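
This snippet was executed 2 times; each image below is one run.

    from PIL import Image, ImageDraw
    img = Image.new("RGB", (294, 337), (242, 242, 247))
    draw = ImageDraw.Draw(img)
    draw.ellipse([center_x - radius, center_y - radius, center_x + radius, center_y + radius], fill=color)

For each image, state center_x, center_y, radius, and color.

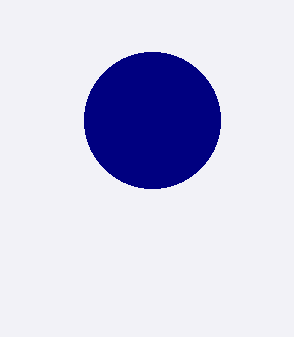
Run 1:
center_x = 152
center_y = 120
radius = 68
color = 'navy'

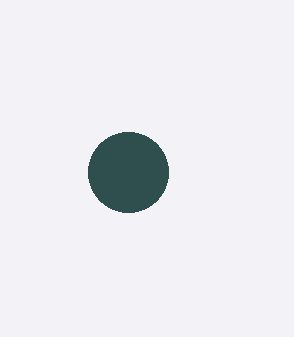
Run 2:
center_x = 128
center_y = 172
radius = 40
color = 'darkslategray'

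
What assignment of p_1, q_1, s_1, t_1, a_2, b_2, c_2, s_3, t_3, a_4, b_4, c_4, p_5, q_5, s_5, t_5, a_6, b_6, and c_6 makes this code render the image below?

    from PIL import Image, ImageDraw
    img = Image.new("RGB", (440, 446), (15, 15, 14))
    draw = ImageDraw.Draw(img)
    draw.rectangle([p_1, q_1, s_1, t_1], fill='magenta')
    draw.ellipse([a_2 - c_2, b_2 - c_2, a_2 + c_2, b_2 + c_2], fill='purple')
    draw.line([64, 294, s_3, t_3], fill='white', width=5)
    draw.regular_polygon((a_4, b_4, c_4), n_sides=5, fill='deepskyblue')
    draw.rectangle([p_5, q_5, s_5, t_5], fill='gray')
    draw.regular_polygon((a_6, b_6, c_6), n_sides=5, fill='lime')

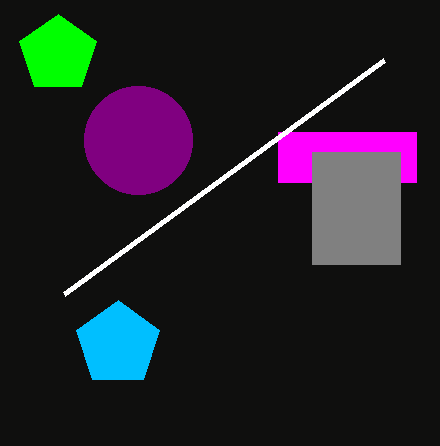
p_1 = 278, q_1 = 132, s_1 = 416, t_1 = 182, a_2 = 138, b_2 = 140, c_2 = 54, s_3 = 384, t_3 = 60, a_4 = 118, b_4 = 344, c_4 = 44, p_5 = 312, q_5 = 152, s_5 = 400, t_5 = 264, a_6 = 58, b_6 = 54, c_6 = 40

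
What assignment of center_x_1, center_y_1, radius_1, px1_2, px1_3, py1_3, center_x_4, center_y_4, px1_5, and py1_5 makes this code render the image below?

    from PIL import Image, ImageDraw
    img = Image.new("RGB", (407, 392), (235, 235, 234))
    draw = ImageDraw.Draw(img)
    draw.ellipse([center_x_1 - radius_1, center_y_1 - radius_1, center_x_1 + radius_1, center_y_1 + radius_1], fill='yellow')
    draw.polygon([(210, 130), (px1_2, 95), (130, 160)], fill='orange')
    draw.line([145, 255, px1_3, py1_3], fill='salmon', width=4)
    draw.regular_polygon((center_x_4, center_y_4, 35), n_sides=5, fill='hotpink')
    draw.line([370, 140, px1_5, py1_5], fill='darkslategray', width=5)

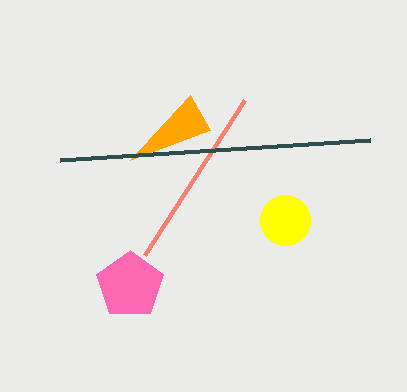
center_x_1 = 285; center_y_1 = 220; radius_1 = 25; px1_2 = 190; px1_3 = 245; py1_3 = 100; center_x_4 = 130; center_y_4 = 285; px1_5 = 60; py1_5 = 160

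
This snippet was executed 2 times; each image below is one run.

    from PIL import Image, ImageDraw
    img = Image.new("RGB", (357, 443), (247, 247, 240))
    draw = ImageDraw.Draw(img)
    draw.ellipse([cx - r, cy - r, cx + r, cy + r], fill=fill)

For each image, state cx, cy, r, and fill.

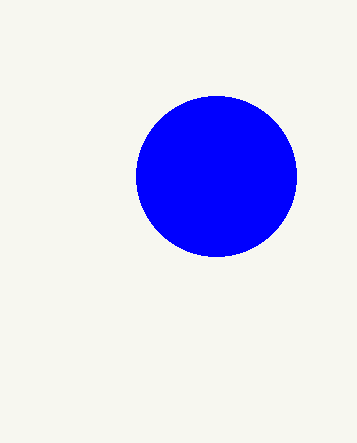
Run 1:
cx = 216
cy = 176
r = 80
fill = 'blue'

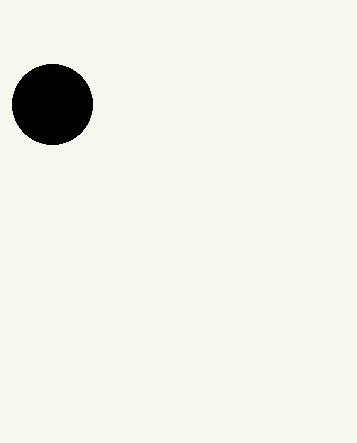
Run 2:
cx = 52
cy = 104
r = 40
fill = 'black'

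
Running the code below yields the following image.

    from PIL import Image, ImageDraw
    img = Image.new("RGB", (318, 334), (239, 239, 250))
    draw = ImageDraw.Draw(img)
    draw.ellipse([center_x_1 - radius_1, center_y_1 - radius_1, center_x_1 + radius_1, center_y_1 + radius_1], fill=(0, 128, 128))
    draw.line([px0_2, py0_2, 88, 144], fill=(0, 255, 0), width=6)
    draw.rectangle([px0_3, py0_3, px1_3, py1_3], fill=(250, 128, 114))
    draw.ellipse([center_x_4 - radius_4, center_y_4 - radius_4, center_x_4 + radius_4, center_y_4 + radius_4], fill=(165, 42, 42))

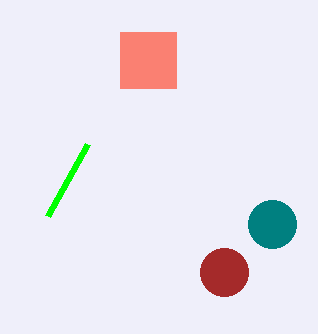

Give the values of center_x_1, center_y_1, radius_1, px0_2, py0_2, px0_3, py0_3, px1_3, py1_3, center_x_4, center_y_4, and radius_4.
center_x_1 = 272, center_y_1 = 224, radius_1 = 24, px0_2 = 48, py0_2 = 216, px0_3 = 120, py0_3 = 32, px1_3 = 176, py1_3 = 88, center_x_4 = 224, center_y_4 = 272, radius_4 = 24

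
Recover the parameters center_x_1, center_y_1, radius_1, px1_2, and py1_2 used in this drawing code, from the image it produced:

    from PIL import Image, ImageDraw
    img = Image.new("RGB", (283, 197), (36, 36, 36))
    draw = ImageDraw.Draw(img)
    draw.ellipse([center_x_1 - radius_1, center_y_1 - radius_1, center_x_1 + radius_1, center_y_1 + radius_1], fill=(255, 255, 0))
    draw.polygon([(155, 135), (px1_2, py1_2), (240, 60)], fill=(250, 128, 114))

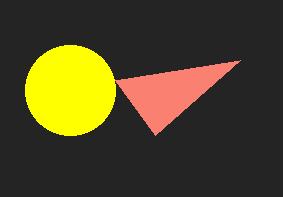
center_x_1 = 70, center_y_1 = 90, radius_1 = 45, px1_2 = 115, py1_2 = 80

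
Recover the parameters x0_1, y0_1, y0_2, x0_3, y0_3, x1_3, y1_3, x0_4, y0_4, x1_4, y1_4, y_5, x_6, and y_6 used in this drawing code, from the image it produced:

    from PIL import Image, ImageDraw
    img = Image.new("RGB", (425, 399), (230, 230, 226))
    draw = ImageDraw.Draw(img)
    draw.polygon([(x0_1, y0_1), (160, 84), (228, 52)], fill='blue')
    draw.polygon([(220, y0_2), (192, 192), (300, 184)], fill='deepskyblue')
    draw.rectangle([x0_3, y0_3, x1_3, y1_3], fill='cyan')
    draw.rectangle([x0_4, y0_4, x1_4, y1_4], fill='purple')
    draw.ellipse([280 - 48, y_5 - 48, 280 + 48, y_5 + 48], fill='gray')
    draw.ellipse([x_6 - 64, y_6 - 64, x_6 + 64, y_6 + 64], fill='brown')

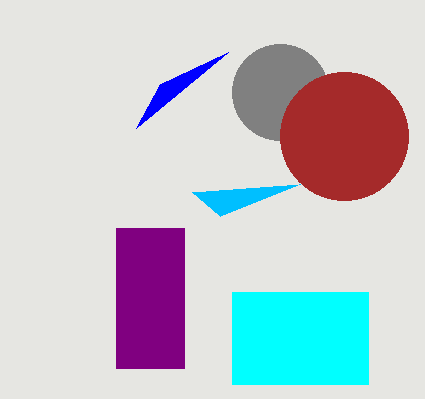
x0_1 = 136
y0_1 = 128
y0_2 = 216
x0_3 = 232
y0_3 = 292
x1_3 = 368
y1_3 = 384
x0_4 = 116
y0_4 = 228
x1_4 = 184
y1_4 = 368
y_5 = 92
x_6 = 344
y_6 = 136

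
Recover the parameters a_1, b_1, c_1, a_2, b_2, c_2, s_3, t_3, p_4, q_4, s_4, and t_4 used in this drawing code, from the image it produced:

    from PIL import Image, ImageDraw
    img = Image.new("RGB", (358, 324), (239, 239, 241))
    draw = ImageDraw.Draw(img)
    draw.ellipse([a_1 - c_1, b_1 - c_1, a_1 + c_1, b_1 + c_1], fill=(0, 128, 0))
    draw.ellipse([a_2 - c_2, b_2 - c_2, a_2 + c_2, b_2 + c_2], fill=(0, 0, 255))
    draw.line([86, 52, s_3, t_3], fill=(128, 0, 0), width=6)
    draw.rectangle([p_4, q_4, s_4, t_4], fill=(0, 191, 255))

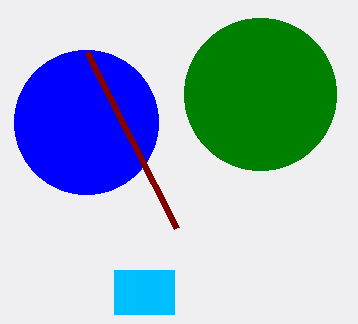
a_1 = 260
b_1 = 94
c_1 = 76
a_2 = 86
b_2 = 122
c_2 = 72
s_3 = 176
t_3 = 228
p_4 = 114
q_4 = 270
s_4 = 174
t_4 = 314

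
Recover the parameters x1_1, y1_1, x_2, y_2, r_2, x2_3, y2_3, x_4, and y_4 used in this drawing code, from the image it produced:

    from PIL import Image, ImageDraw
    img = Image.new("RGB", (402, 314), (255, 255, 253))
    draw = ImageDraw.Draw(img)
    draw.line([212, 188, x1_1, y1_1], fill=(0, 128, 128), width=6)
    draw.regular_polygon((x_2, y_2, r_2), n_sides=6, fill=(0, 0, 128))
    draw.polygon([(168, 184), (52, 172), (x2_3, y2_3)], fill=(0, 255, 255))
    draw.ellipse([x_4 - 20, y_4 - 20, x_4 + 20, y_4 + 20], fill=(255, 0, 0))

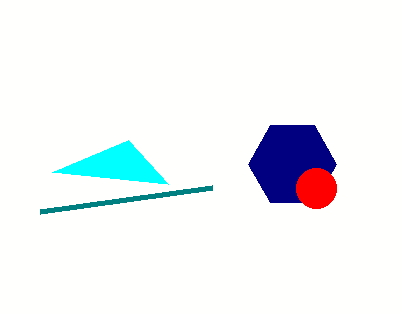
x1_1 = 40
y1_1 = 212
x_2 = 292
y_2 = 164
r_2 = 44
x2_3 = 128
y2_3 = 140
x_4 = 316
y_4 = 188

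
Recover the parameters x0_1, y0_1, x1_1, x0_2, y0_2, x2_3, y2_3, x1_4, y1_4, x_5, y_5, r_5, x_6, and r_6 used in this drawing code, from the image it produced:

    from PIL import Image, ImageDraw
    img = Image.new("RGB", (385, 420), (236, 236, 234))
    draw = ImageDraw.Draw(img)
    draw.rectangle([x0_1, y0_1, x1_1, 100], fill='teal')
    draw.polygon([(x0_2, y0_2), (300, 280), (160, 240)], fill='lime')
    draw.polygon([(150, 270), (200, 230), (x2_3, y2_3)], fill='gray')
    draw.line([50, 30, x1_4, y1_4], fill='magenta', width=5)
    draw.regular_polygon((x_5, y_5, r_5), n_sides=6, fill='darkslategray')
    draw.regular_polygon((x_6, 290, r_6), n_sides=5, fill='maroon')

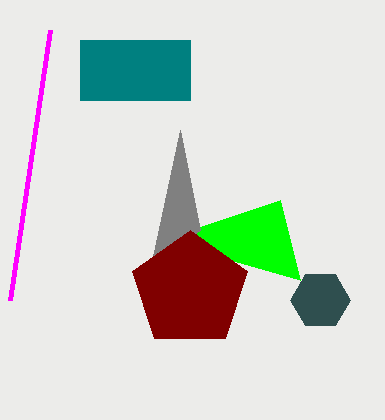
x0_1 = 80
y0_1 = 40
x1_1 = 190
x0_2 = 280
y0_2 = 200
x2_3 = 180
y2_3 = 130
x1_4 = 10
y1_4 = 300
x_5 = 320
y_5 = 300
r_5 = 30
x_6 = 190
r_6 = 60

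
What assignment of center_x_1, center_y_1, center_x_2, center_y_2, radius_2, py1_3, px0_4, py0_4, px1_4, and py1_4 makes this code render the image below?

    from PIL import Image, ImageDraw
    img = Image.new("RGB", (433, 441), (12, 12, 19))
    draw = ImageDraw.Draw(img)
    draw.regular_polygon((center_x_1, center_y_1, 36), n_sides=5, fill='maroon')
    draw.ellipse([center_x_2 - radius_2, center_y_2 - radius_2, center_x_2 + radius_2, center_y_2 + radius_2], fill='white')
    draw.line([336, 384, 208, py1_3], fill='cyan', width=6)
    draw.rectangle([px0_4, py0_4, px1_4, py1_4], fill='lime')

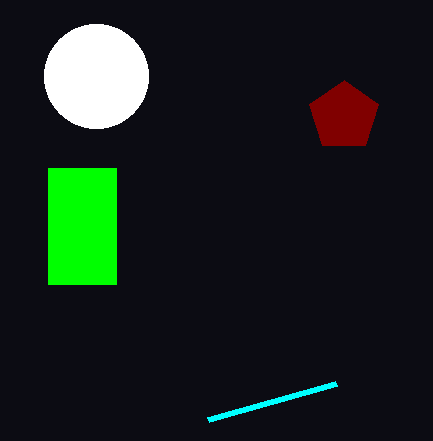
center_x_1 = 344; center_y_1 = 116; center_x_2 = 96; center_y_2 = 76; radius_2 = 52; py1_3 = 420; px0_4 = 48; py0_4 = 168; px1_4 = 116; py1_4 = 284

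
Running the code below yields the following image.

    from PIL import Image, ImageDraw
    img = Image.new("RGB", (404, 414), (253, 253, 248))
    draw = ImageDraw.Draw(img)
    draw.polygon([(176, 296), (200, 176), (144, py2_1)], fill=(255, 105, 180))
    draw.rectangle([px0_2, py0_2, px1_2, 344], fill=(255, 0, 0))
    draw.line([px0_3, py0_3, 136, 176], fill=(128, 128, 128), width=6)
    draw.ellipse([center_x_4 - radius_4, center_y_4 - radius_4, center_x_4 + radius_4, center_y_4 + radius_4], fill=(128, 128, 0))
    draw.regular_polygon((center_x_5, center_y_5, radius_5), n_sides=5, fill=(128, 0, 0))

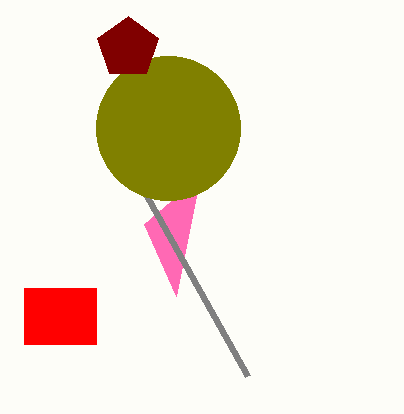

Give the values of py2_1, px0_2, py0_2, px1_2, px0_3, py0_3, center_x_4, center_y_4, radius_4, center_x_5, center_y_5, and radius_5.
py2_1 = 224
px0_2 = 24
py0_2 = 288
px1_2 = 96
px0_3 = 248
py0_3 = 376
center_x_4 = 168
center_y_4 = 128
radius_4 = 72
center_x_5 = 128
center_y_5 = 48
radius_5 = 32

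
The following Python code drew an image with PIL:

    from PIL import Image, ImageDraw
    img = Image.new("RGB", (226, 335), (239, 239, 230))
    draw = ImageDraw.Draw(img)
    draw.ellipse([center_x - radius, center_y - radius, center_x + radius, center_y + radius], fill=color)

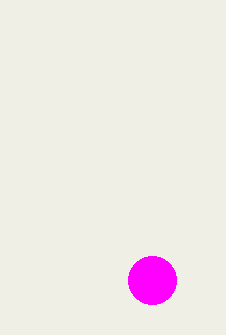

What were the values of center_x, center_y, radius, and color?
center_x = 152, center_y = 280, radius = 24, color = 'magenta'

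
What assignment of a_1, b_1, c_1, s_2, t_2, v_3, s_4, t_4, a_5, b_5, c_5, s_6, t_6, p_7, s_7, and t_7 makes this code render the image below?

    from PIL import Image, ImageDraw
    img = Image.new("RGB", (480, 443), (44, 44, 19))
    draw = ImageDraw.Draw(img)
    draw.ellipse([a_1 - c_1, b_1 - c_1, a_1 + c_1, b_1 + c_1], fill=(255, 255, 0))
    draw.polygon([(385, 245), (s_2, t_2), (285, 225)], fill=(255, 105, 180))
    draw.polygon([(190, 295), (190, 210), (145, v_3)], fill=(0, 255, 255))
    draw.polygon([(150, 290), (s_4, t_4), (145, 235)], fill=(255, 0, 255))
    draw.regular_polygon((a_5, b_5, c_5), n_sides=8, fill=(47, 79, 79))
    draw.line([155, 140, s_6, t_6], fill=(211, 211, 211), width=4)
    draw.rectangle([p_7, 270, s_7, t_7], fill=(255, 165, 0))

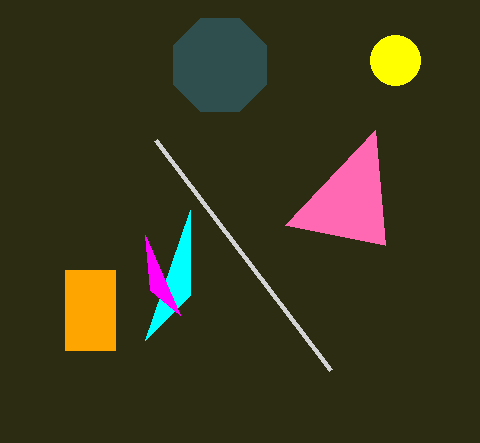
a_1 = 395, b_1 = 60, c_1 = 25, s_2 = 375, t_2 = 130, v_3 = 340, s_4 = 180, t_4 = 315, a_5 = 220, b_5 = 65, c_5 = 50, s_6 = 330, t_6 = 370, p_7 = 65, s_7 = 115, t_7 = 350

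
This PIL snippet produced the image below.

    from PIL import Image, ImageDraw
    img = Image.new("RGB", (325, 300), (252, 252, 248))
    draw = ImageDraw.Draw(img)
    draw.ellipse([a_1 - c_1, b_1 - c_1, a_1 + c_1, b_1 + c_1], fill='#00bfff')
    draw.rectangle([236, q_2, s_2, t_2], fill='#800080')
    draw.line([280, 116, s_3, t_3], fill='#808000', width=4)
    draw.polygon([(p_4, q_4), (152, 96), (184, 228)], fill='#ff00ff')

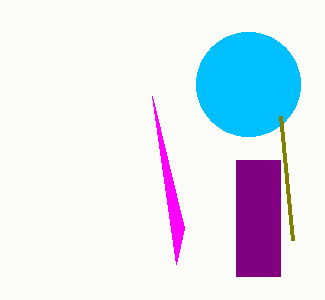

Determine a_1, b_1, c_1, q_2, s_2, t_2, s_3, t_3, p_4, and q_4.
a_1 = 248; b_1 = 84; c_1 = 52; q_2 = 160; s_2 = 280; t_2 = 276; s_3 = 292; t_3 = 240; p_4 = 176; q_4 = 264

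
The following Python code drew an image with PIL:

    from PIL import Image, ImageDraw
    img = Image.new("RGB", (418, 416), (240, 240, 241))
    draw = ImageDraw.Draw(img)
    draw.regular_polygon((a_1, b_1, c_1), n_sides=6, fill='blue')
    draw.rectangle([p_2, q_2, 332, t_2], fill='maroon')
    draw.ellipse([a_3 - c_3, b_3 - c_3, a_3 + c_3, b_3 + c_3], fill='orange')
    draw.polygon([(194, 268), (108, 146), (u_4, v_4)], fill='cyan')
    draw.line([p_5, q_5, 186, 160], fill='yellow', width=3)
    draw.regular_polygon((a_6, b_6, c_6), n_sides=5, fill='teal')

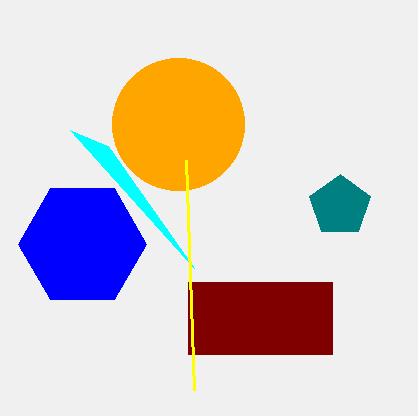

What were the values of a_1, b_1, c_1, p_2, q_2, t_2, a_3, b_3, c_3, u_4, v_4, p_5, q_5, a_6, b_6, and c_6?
a_1 = 82; b_1 = 244; c_1 = 64; p_2 = 188; q_2 = 282; t_2 = 354; a_3 = 178; b_3 = 124; c_3 = 66; u_4 = 70; v_4 = 130; p_5 = 194; q_5 = 390; a_6 = 340; b_6 = 206; c_6 = 32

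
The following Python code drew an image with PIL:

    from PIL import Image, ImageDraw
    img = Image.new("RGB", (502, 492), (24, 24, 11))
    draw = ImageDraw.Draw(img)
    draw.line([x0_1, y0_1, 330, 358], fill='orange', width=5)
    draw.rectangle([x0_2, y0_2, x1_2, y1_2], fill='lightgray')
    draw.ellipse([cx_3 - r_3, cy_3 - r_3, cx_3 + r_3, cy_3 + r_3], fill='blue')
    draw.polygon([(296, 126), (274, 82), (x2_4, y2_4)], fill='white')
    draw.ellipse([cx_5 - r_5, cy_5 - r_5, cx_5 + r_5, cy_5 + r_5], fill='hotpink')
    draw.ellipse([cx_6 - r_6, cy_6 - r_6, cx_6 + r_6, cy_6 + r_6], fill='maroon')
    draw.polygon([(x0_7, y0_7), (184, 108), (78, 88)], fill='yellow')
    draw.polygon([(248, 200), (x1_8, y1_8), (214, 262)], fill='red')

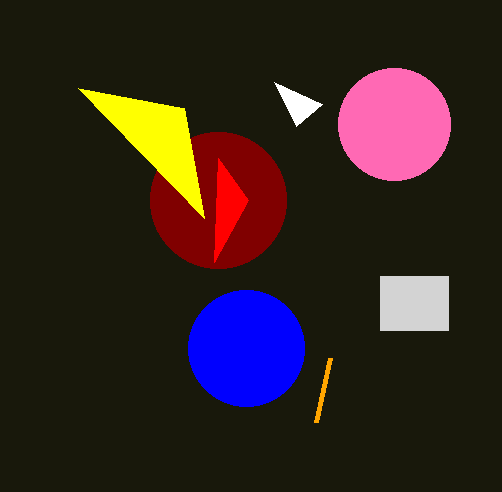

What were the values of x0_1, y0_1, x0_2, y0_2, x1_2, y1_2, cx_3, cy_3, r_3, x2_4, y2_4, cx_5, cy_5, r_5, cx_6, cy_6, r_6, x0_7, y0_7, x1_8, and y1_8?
x0_1 = 316, y0_1 = 422, x0_2 = 380, y0_2 = 276, x1_2 = 448, y1_2 = 330, cx_3 = 246, cy_3 = 348, r_3 = 58, x2_4 = 322, y2_4 = 104, cx_5 = 394, cy_5 = 124, r_5 = 56, cx_6 = 218, cy_6 = 200, r_6 = 68, x0_7 = 204, y0_7 = 218, x1_8 = 218, y1_8 = 158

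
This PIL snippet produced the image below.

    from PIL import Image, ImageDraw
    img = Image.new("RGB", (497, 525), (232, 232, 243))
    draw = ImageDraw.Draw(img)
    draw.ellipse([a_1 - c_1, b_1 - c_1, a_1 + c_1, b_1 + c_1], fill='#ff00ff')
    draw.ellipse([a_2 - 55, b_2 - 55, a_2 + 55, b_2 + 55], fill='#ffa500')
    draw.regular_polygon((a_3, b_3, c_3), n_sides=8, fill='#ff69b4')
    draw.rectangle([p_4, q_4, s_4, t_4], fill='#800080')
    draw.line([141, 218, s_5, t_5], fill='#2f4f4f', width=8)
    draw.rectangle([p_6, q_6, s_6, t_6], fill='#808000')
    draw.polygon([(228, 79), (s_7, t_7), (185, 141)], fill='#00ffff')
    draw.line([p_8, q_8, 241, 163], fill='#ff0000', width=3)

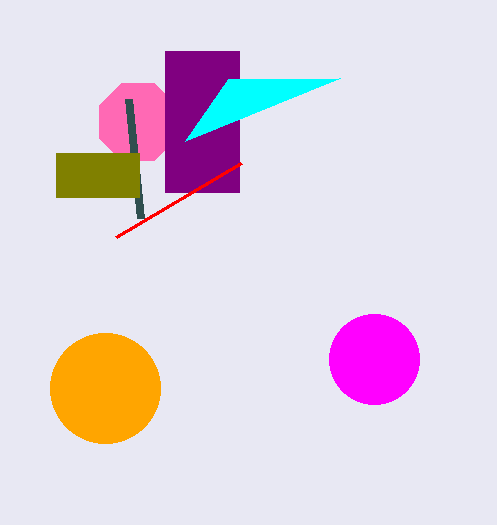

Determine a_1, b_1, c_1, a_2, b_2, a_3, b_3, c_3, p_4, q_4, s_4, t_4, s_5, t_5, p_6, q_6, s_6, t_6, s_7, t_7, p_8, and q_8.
a_1 = 374; b_1 = 359; c_1 = 45; a_2 = 105; b_2 = 388; a_3 = 138; b_3 = 122; c_3 = 42; p_4 = 165; q_4 = 51; s_4 = 239; t_4 = 192; s_5 = 129; t_5 = 99; p_6 = 56; q_6 = 153; s_6 = 139; t_6 = 197; s_7 = 340; t_7 = 78; p_8 = 116; q_8 = 237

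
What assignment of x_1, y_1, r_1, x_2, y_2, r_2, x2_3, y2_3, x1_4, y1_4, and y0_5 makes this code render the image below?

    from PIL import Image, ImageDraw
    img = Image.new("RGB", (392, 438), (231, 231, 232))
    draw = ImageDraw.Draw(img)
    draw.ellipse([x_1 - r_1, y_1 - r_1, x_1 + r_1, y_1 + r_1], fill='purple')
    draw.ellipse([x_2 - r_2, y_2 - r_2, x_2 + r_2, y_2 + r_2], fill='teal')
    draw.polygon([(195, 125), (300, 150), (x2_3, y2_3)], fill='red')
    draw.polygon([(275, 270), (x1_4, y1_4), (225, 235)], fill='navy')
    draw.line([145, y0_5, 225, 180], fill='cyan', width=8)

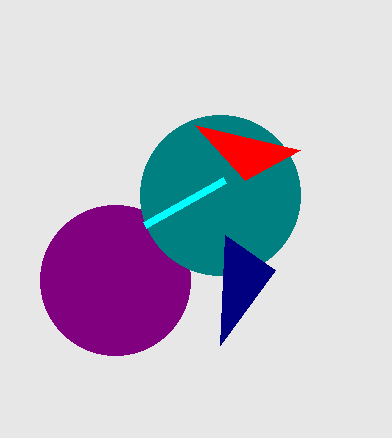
x_1 = 115
y_1 = 280
r_1 = 75
x_2 = 220
y_2 = 195
r_2 = 80
x2_3 = 245
y2_3 = 180
x1_4 = 220
y1_4 = 345
y0_5 = 225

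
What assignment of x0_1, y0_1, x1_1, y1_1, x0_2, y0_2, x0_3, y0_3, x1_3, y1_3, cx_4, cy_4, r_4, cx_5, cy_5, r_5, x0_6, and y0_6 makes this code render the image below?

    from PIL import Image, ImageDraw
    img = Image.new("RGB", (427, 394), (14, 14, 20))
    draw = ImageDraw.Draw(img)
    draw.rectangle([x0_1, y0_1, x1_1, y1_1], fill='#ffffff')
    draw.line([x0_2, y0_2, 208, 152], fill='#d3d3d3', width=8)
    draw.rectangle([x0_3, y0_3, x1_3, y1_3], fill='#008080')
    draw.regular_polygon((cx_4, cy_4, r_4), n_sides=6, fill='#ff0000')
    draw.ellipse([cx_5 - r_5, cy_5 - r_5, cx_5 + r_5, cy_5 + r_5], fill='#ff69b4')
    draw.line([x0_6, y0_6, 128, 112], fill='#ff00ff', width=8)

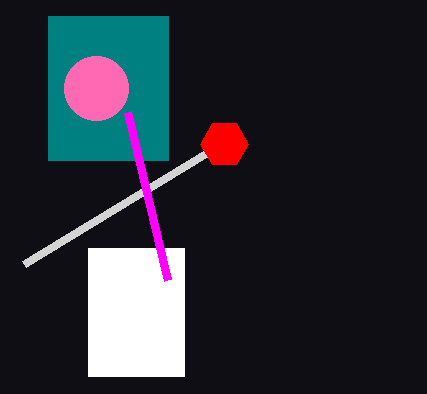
x0_1 = 88; y0_1 = 248; x1_1 = 184; y1_1 = 376; x0_2 = 24; y0_2 = 264; x0_3 = 48; y0_3 = 16; x1_3 = 168; y1_3 = 160; cx_4 = 224; cy_4 = 144; r_4 = 24; cx_5 = 96; cy_5 = 88; r_5 = 32; x0_6 = 168; y0_6 = 280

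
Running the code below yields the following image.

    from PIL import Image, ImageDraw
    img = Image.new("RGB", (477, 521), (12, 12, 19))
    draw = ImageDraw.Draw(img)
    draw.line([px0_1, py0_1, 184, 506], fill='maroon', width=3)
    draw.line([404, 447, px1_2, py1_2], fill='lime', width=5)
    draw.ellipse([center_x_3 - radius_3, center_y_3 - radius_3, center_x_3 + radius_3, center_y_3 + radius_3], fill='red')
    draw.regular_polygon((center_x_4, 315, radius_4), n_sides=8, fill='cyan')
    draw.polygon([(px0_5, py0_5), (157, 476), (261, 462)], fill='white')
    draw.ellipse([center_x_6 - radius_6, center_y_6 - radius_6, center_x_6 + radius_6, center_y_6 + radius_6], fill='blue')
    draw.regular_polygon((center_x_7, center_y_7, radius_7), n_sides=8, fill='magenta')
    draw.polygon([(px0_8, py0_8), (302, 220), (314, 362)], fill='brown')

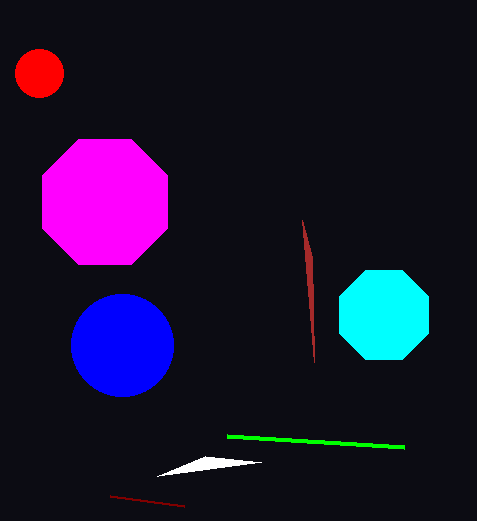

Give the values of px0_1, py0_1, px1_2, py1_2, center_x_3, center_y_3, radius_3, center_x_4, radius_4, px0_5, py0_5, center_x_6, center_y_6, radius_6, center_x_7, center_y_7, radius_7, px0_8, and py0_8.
px0_1 = 110, py0_1 = 496, px1_2 = 227, py1_2 = 436, center_x_3 = 39, center_y_3 = 73, radius_3 = 24, center_x_4 = 384, radius_4 = 48, px0_5 = 205, py0_5 = 456, center_x_6 = 122, center_y_6 = 345, radius_6 = 51, center_x_7 = 105, center_y_7 = 202, radius_7 = 68, px0_8 = 312, py0_8 = 257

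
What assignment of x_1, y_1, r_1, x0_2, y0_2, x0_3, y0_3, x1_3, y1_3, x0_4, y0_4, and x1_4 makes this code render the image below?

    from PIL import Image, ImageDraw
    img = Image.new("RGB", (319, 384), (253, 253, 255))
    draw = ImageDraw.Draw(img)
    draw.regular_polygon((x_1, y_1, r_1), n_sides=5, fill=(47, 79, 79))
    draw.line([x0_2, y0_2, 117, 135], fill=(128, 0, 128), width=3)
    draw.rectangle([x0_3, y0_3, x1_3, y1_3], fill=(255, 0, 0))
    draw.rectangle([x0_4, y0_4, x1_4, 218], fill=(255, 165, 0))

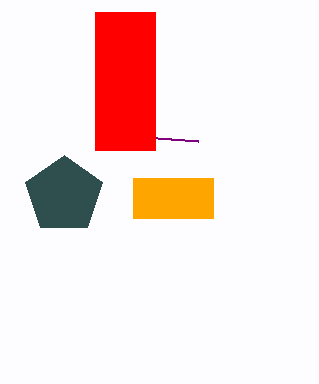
x_1 = 64; y_1 = 195; r_1 = 40; x0_2 = 198; y0_2 = 141; x0_3 = 95; y0_3 = 12; x1_3 = 155; y1_3 = 150; x0_4 = 133; y0_4 = 178; x1_4 = 213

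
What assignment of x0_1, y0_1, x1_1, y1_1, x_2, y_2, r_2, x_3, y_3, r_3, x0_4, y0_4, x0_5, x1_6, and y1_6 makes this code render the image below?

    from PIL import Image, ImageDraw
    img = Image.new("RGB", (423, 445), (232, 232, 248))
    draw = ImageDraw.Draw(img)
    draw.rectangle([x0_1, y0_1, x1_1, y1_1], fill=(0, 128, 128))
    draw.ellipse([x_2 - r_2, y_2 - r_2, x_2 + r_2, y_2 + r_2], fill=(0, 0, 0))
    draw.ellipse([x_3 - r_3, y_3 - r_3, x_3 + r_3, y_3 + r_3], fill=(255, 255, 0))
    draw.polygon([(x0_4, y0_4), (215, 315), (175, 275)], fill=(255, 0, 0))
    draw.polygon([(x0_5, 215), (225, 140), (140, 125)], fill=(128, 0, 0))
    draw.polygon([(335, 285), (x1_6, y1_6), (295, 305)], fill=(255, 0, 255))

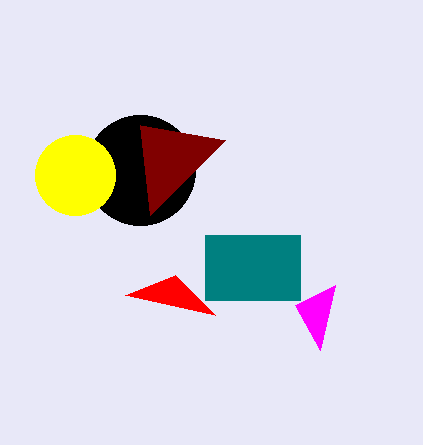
x0_1 = 205, y0_1 = 235, x1_1 = 300, y1_1 = 300, x_2 = 140, y_2 = 170, r_2 = 55, x_3 = 75, y_3 = 175, r_3 = 40, x0_4 = 125, y0_4 = 295, x0_5 = 150, x1_6 = 320, y1_6 = 350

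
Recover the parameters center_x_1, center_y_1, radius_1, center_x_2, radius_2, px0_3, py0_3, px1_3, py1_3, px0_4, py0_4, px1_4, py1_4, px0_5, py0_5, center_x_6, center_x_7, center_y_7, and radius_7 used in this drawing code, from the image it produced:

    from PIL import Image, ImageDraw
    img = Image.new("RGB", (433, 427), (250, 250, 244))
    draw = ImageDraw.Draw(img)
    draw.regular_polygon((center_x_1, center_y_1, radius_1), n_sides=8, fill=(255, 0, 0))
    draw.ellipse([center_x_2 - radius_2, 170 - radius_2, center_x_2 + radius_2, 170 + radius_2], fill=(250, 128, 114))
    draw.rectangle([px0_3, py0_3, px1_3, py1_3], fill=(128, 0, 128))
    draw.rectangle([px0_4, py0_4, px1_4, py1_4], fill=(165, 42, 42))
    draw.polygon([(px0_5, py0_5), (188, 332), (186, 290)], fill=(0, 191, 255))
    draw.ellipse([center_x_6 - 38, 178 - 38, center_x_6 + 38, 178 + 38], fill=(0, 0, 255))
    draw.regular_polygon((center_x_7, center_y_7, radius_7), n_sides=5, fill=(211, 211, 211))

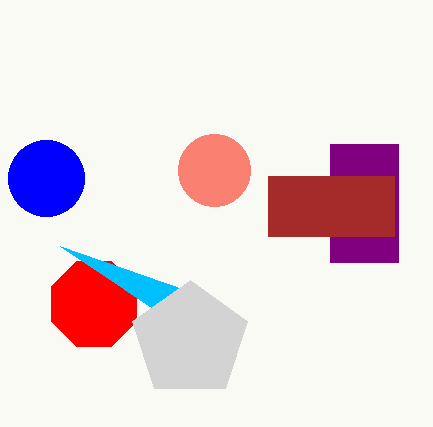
center_x_1 = 94, center_y_1 = 304, radius_1 = 46, center_x_2 = 214, radius_2 = 36, px0_3 = 330, py0_3 = 144, px1_3 = 398, py1_3 = 262, px0_4 = 268, py0_4 = 176, px1_4 = 394, py1_4 = 236, px0_5 = 60, py0_5 = 246, center_x_6 = 46, center_x_7 = 190, center_y_7 = 340, radius_7 = 60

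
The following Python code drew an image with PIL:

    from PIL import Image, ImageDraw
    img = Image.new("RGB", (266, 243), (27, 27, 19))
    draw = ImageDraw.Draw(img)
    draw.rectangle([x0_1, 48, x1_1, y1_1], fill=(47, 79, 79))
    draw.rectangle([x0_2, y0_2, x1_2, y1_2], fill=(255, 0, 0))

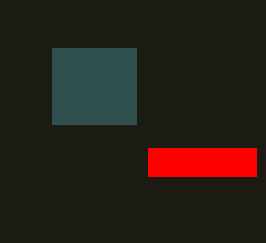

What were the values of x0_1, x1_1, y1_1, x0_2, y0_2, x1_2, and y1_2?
x0_1 = 52, x1_1 = 136, y1_1 = 124, x0_2 = 148, y0_2 = 148, x1_2 = 256, y1_2 = 176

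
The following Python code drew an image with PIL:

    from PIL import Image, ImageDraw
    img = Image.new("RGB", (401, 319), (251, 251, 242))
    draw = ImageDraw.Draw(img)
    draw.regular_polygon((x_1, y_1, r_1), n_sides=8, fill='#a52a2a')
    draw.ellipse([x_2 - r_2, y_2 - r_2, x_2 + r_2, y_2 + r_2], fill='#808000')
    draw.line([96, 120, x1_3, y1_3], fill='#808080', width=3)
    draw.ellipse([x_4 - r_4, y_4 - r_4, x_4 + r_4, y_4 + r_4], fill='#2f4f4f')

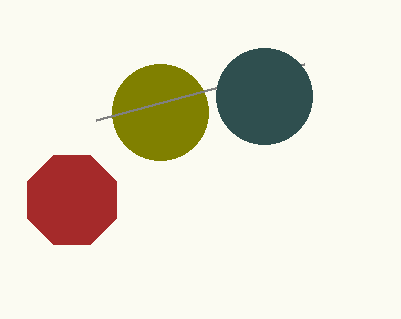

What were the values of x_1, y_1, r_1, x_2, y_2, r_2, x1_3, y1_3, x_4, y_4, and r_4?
x_1 = 72
y_1 = 200
r_1 = 48
x_2 = 160
y_2 = 112
r_2 = 48
x1_3 = 304
y1_3 = 64
x_4 = 264
y_4 = 96
r_4 = 48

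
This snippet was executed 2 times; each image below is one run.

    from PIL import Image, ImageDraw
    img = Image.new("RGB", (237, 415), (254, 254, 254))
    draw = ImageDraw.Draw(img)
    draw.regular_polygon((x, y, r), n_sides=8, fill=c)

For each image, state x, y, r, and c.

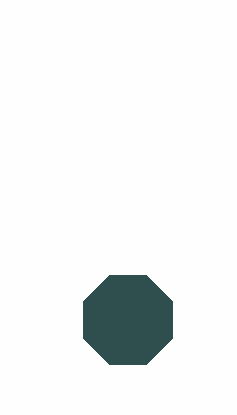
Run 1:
x = 128, y = 320, r = 48, c = 'darkslategray'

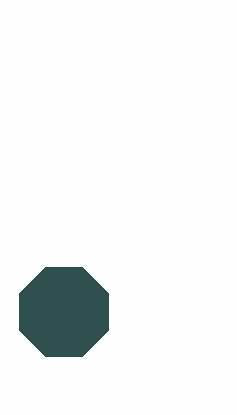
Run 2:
x = 64, y = 312, r = 48, c = 'darkslategray'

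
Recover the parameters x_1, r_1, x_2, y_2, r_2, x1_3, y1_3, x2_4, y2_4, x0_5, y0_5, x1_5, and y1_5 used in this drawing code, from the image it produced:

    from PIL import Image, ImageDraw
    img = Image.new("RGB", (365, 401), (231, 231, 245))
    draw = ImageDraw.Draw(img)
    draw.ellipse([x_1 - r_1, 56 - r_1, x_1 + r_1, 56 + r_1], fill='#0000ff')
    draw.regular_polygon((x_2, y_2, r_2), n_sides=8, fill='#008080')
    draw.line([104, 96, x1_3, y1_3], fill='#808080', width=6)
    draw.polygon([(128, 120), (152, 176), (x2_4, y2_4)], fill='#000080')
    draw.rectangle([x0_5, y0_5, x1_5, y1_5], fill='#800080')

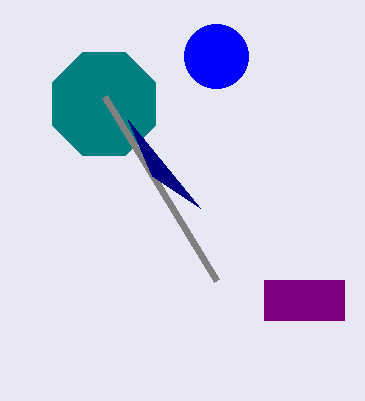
x_1 = 216
r_1 = 32
x_2 = 104
y_2 = 104
r_2 = 56
x1_3 = 216
y1_3 = 280
x2_4 = 200
y2_4 = 208
x0_5 = 264
y0_5 = 280
x1_5 = 344
y1_5 = 320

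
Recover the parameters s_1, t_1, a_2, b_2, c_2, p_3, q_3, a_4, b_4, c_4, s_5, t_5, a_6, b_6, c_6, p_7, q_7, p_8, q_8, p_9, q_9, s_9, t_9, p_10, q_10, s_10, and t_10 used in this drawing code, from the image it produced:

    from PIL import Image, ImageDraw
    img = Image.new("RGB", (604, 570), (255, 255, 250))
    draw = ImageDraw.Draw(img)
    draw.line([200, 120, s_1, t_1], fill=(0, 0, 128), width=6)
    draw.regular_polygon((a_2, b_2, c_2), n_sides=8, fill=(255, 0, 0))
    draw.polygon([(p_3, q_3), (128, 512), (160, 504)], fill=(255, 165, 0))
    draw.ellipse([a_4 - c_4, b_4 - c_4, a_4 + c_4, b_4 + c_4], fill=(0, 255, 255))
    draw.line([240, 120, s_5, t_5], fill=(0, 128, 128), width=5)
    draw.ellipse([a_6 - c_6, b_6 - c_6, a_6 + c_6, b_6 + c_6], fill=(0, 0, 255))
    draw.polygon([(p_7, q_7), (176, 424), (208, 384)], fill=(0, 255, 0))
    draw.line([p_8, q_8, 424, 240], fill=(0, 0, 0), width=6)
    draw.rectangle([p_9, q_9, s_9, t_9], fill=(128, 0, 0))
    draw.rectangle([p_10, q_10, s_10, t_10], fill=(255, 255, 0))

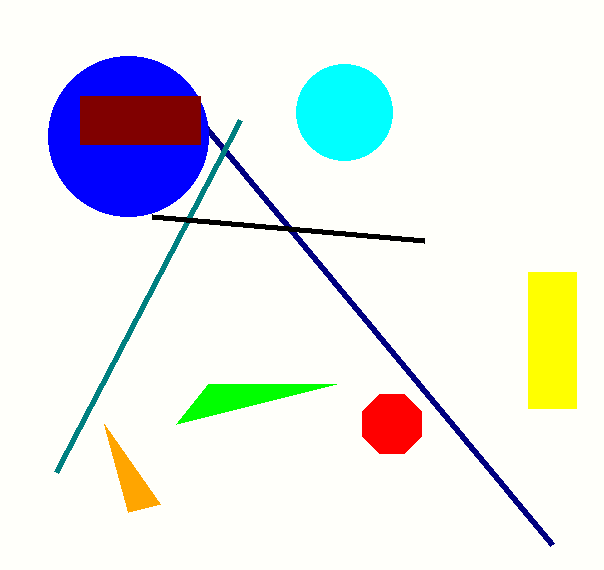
s_1 = 552
t_1 = 544
a_2 = 392
b_2 = 424
c_2 = 32
p_3 = 104
q_3 = 424
a_4 = 344
b_4 = 112
c_4 = 48
s_5 = 56
t_5 = 472
a_6 = 128
b_6 = 136
c_6 = 80
p_7 = 336
q_7 = 384
p_8 = 152
q_8 = 216
p_9 = 80
q_9 = 96
s_9 = 200
t_9 = 144
p_10 = 528
q_10 = 272
s_10 = 576
t_10 = 408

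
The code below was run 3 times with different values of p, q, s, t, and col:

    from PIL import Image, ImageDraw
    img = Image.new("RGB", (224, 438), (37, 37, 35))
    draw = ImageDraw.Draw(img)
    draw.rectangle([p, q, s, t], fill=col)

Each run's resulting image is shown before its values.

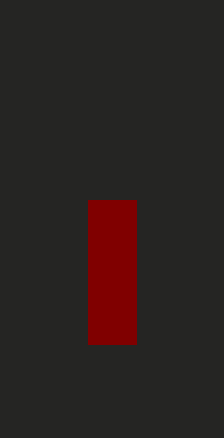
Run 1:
p = 88; q = 200; s = 136; t = 344; col = 'maroon'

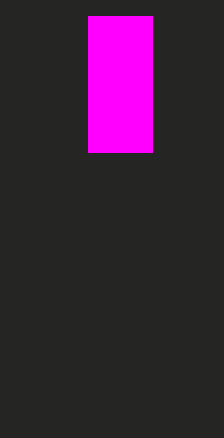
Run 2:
p = 88; q = 16; s = 152; t = 152; col = 'magenta'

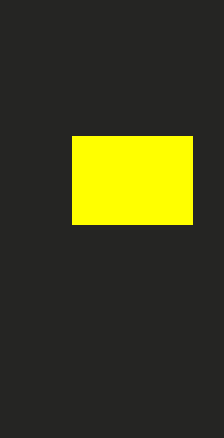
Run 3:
p = 72, q = 136, s = 192, t = 224, col = 'yellow'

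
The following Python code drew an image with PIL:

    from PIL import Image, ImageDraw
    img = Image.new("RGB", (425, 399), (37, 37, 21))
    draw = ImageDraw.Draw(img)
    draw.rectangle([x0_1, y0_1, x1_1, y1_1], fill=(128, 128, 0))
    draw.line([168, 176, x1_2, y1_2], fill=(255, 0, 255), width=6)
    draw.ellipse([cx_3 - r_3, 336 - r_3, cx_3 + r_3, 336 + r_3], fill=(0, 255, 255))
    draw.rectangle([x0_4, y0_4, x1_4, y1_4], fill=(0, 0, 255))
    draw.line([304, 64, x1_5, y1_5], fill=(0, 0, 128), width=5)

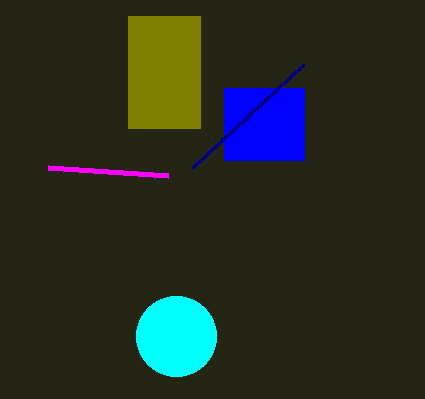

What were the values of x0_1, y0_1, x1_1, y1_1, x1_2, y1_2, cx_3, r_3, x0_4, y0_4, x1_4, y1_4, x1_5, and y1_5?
x0_1 = 128; y0_1 = 16; x1_1 = 200; y1_1 = 128; x1_2 = 48; y1_2 = 168; cx_3 = 176; r_3 = 40; x0_4 = 224; y0_4 = 88; x1_4 = 304; y1_4 = 160; x1_5 = 192; y1_5 = 168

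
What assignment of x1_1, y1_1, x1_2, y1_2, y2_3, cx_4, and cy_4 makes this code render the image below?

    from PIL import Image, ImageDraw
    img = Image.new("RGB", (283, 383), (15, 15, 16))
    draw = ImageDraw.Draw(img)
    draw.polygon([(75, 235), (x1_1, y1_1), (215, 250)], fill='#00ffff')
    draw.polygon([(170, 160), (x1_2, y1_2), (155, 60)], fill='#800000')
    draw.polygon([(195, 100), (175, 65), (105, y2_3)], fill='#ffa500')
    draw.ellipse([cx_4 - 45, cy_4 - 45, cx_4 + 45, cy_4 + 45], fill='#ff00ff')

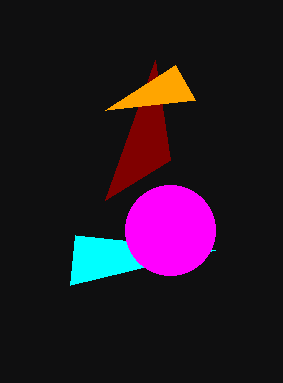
x1_1 = 70
y1_1 = 285
x1_2 = 105
y1_2 = 200
y2_3 = 110
cx_4 = 170
cy_4 = 230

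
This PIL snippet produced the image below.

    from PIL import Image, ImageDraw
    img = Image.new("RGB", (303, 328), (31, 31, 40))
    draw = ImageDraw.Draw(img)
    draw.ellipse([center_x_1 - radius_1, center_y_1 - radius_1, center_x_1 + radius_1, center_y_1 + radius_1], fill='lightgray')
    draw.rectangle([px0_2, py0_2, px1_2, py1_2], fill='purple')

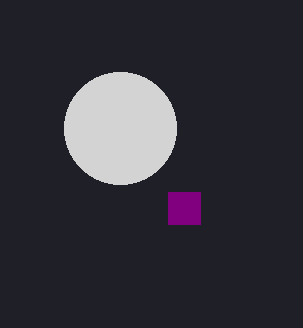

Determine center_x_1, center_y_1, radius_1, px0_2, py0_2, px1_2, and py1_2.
center_x_1 = 120, center_y_1 = 128, radius_1 = 56, px0_2 = 168, py0_2 = 192, px1_2 = 200, py1_2 = 224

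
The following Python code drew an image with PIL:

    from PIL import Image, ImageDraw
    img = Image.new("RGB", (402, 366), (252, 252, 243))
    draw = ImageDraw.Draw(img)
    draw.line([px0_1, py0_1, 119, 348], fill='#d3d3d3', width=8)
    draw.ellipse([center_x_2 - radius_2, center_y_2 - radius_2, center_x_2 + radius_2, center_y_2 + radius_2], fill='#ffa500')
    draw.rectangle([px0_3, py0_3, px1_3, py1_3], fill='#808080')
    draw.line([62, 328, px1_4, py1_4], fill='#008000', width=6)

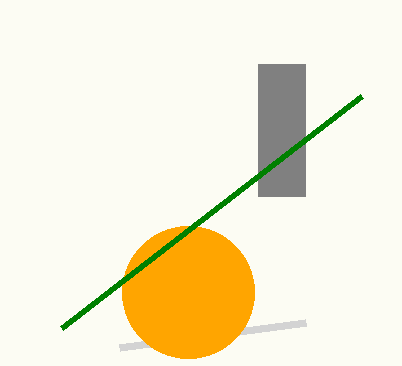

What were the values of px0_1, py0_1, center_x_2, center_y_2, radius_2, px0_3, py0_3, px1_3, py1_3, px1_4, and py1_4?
px0_1 = 305, py0_1 = 323, center_x_2 = 188, center_y_2 = 292, radius_2 = 66, px0_3 = 258, py0_3 = 64, px1_3 = 305, py1_3 = 196, px1_4 = 362, py1_4 = 96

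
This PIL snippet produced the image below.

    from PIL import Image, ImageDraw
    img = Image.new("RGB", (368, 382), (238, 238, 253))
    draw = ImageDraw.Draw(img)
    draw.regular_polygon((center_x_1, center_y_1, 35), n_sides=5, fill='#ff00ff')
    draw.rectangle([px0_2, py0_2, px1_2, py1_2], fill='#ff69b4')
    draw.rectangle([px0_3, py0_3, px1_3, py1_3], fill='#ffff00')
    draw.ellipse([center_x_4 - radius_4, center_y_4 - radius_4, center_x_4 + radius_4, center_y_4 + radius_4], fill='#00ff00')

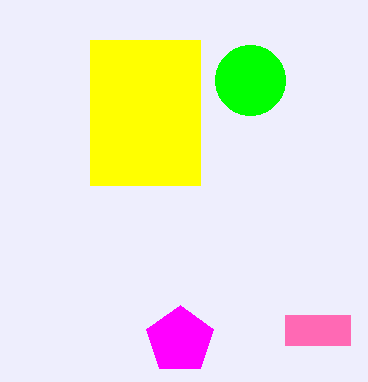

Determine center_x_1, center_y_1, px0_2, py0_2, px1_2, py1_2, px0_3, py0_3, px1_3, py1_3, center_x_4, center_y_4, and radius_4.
center_x_1 = 180, center_y_1 = 340, px0_2 = 285, py0_2 = 315, px1_2 = 350, py1_2 = 345, px0_3 = 90, py0_3 = 40, px1_3 = 200, py1_3 = 185, center_x_4 = 250, center_y_4 = 80, radius_4 = 35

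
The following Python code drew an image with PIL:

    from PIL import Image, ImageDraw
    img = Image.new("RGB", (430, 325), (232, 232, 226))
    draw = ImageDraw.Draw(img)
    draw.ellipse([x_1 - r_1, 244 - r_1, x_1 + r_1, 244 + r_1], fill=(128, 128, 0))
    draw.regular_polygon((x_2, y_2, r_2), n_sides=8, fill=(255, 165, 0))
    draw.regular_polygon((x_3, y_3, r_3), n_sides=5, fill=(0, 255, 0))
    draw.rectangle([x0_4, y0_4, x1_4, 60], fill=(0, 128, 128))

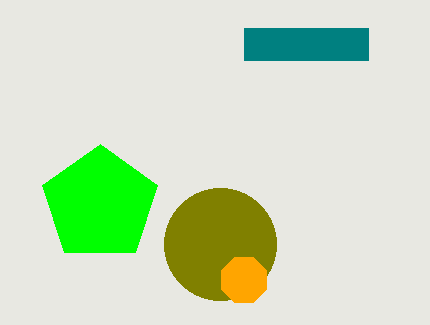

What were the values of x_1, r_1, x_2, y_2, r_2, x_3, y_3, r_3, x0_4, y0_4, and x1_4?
x_1 = 220; r_1 = 56; x_2 = 244; y_2 = 280; r_2 = 24; x_3 = 100; y_3 = 204; r_3 = 60; x0_4 = 244; y0_4 = 28; x1_4 = 368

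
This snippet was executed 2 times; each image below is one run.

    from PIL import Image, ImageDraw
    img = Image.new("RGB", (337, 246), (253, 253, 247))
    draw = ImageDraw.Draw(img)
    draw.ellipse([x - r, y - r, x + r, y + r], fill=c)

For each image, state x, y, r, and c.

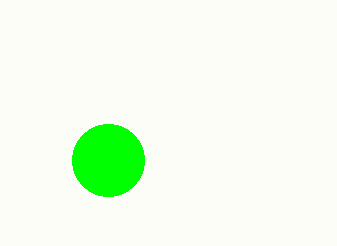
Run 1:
x = 108, y = 160, r = 36, c = 'lime'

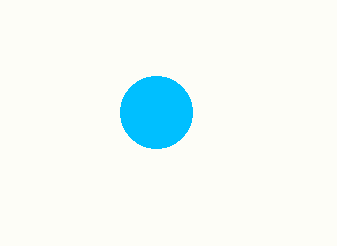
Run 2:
x = 156
y = 112
r = 36
c = 'deepskyblue'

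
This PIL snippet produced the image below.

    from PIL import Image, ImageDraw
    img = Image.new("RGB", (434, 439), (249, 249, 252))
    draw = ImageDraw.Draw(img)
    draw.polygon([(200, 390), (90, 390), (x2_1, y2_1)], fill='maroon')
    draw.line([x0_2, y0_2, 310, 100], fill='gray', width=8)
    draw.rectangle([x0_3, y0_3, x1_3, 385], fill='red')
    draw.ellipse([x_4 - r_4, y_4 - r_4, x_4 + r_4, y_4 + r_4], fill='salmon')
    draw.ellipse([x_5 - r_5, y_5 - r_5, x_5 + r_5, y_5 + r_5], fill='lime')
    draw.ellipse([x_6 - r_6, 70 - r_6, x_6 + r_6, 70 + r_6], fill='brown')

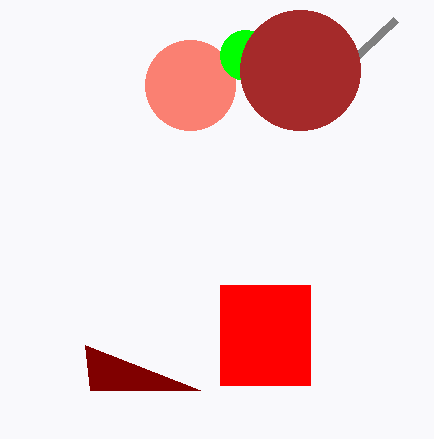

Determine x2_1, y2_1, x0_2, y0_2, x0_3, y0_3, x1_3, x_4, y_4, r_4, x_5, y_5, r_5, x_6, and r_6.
x2_1 = 85
y2_1 = 345
x0_2 = 395
y0_2 = 20
x0_3 = 220
y0_3 = 285
x1_3 = 310
x_4 = 190
y_4 = 85
r_4 = 45
x_5 = 245
y_5 = 55
r_5 = 25
x_6 = 300
r_6 = 60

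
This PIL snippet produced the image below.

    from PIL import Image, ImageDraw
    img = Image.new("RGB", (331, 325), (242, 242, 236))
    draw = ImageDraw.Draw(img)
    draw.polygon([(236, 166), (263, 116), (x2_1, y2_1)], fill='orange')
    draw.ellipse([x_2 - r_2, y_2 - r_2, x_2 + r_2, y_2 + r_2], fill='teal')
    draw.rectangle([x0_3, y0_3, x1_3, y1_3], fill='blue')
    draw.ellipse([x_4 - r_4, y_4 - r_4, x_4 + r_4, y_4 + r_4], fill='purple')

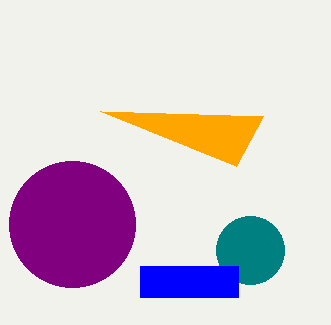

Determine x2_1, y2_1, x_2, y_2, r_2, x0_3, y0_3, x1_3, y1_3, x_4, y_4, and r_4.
x2_1 = 100
y2_1 = 111
x_2 = 250
y_2 = 250
r_2 = 34
x0_3 = 140
y0_3 = 266
x1_3 = 238
y1_3 = 297
x_4 = 72
y_4 = 224
r_4 = 63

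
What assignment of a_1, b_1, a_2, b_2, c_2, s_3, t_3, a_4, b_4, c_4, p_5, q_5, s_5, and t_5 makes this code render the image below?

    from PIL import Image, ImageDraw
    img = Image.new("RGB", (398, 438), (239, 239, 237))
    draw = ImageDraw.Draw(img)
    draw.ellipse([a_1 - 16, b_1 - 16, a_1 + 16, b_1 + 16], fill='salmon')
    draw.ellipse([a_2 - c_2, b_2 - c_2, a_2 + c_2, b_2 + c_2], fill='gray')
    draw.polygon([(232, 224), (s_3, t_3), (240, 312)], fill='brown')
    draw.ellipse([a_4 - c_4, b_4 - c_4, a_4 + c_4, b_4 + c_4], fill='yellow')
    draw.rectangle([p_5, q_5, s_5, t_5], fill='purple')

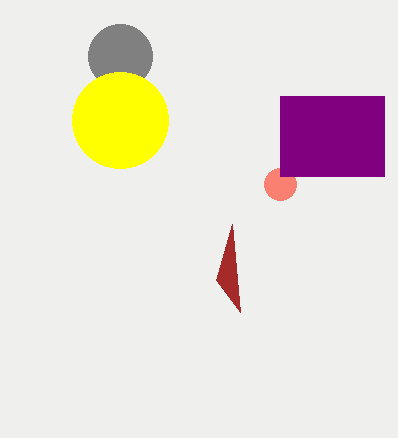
a_1 = 280; b_1 = 184; a_2 = 120; b_2 = 56; c_2 = 32; s_3 = 216; t_3 = 280; a_4 = 120; b_4 = 120; c_4 = 48; p_5 = 280; q_5 = 96; s_5 = 384; t_5 = 176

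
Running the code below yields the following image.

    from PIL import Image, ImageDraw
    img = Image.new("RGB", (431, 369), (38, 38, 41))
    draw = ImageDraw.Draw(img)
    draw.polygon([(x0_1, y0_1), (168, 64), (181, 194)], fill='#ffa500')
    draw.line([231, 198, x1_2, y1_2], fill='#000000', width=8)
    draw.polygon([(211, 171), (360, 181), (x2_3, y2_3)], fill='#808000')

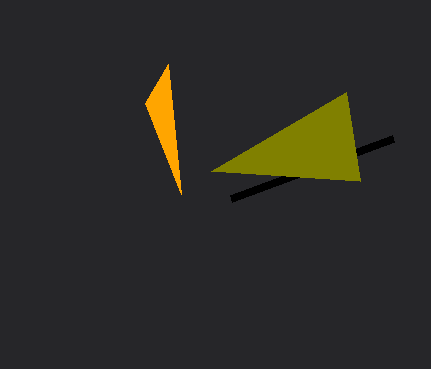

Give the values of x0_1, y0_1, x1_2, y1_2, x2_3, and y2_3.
x0_1 = 145
y0_1 = 103
x1_2 = 393
y1_2 = 138
x2_3 = 346
y2_3 = 92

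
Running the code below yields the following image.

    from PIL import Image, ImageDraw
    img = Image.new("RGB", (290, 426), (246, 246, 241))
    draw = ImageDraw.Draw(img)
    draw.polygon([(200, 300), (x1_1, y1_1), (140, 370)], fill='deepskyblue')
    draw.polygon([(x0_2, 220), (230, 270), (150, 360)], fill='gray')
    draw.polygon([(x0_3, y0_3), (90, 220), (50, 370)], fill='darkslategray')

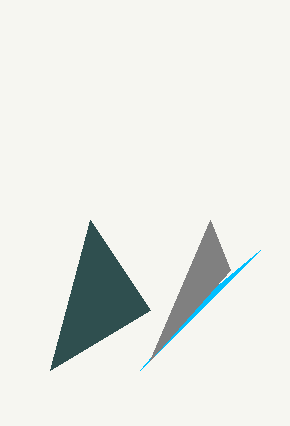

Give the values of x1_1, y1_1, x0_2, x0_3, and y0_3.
x1_1 = 260; y1_1 = 250; x0_2 = 210; x0_3 = 150; y0_3 = 310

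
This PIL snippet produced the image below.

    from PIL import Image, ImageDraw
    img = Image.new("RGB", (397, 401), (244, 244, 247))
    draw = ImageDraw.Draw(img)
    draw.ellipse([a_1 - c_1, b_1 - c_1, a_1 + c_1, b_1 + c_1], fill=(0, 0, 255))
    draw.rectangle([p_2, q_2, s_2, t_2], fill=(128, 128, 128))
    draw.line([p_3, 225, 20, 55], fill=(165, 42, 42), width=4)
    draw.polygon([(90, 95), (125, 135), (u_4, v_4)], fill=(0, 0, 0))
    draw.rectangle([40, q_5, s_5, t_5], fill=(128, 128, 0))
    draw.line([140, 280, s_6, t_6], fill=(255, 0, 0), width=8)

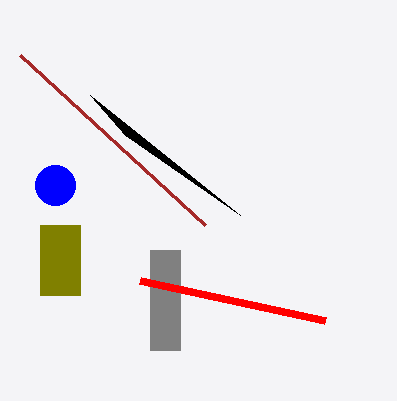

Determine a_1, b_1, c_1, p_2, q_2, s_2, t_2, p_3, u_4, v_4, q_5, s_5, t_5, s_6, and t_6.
a_1 = 55, b_1 = 185, c_1 = 20, p_2 = 150, q_2 = 250, s_2 = 180, t_2 = 350, p_3 = 205, u_4 = 240, v_4 = 215, q_5 = 225, s_5 = 80, t_5 = 295, s_6 = 325, t_6 = 320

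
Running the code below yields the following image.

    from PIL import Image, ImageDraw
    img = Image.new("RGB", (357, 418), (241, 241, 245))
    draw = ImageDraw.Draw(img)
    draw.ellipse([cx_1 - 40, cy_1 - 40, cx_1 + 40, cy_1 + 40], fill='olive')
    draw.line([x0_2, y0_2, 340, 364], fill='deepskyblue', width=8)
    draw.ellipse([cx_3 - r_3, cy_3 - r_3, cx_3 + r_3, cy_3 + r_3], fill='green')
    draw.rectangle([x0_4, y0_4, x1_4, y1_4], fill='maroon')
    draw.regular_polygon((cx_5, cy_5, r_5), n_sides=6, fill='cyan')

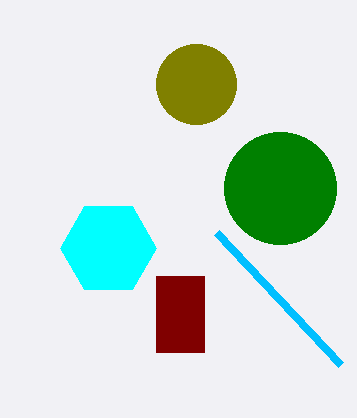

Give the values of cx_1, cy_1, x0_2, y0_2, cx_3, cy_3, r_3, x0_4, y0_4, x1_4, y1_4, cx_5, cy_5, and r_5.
cx_1 = 196; cy_1 = 84; x0_2 = 216; y0_2 = 232; cx_3 = 280; cy_3 = 188; r_3 = 56; x0_4 = 156; y0_4 = 276; x1_4 = 204; y1_4 = 352; cx_5 = 108; cy_5 = 248; r_5 = 48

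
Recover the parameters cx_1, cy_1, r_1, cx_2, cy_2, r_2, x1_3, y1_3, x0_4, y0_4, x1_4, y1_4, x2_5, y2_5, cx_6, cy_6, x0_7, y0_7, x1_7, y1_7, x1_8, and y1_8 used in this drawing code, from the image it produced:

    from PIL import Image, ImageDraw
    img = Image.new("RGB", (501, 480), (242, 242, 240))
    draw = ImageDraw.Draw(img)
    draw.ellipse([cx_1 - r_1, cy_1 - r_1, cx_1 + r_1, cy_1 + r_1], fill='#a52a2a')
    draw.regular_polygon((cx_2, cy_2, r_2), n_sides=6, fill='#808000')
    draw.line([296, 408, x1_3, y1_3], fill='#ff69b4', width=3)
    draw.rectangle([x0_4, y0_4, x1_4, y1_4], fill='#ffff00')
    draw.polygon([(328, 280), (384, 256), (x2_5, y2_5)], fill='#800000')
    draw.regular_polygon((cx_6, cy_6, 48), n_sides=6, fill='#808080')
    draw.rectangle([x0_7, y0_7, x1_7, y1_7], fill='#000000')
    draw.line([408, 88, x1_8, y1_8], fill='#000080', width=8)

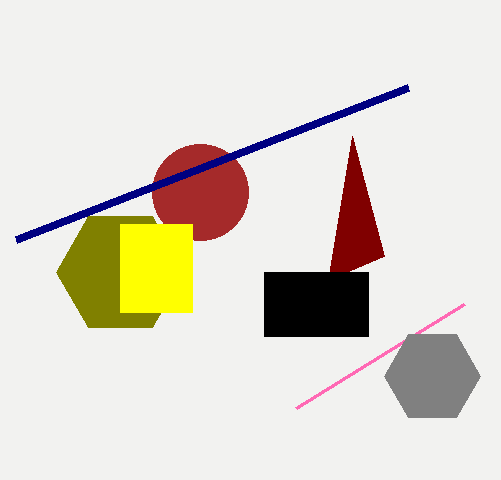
cx_1 = 200
cy_1 = 192
r_1 = 48
cx_2 = 120
cy_2 = 272
r_2 = 64
x1_3 = 464
y1_3 = 304
x0_4 = 120
y0_4 = 224
x1_4 = 192
y1_4 = 312
x2_5 = 352
y2_5 = 136
cx_6 = 432
cy_6 = 376
x0_7 = 264
y0_7 = 272
x1_7 = 368
y1_7 = 336
x1_8 = 16
y1_8 = 240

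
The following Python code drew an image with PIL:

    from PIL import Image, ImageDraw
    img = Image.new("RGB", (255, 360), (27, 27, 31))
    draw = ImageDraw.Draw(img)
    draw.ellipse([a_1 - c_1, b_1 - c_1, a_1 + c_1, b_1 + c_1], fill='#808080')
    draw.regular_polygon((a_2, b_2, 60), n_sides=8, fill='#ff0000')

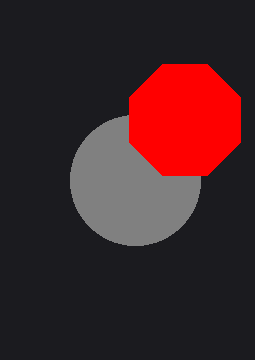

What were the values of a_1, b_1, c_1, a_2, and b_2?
a_1 = 135; b_1 = 180; c_1 = 65; a_2 = 185; b_2 = 120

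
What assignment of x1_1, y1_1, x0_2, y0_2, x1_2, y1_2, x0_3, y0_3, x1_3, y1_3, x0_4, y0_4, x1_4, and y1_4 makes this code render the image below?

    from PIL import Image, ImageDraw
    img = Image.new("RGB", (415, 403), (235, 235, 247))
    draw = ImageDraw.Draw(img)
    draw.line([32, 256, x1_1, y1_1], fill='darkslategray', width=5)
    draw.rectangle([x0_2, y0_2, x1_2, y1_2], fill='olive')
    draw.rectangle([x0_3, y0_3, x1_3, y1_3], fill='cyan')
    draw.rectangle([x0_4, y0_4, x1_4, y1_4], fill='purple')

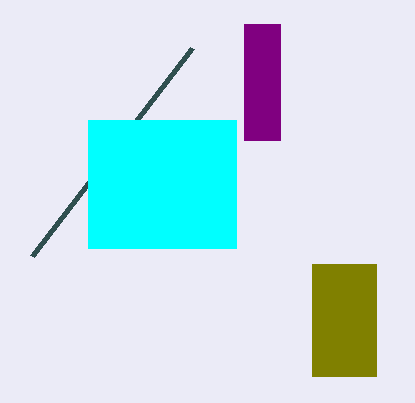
x1_1 = 192, y1_1 = 48, x0_2 = 312, y0_2 = 264, x1_2 = 376, y1_2 = 376, x0_3 = 88, y0_3 = 120, x1_3 = 236, y1_3 = 248, x0_4 = 244, y0_4 = 24, x1_4 = 280, y1_4 = 140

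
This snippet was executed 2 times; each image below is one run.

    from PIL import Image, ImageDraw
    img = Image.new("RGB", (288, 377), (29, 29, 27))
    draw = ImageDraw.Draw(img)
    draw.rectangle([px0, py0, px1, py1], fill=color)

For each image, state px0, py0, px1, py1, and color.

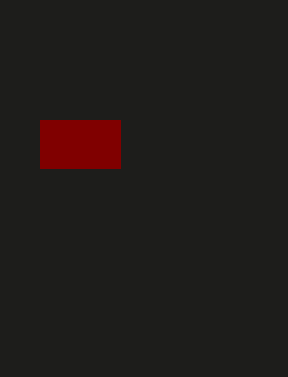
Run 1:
px0 = 40
py0 = 120
px1 = 120
py1 = 168
color = 'maroon'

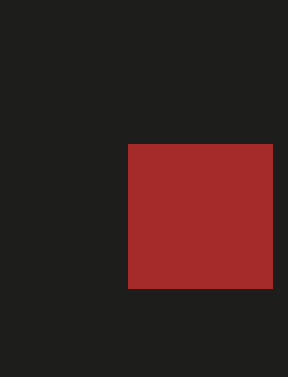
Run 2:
px0 = 128; py0 = 144; px1 = 272; py1 = 288; color = 'brown'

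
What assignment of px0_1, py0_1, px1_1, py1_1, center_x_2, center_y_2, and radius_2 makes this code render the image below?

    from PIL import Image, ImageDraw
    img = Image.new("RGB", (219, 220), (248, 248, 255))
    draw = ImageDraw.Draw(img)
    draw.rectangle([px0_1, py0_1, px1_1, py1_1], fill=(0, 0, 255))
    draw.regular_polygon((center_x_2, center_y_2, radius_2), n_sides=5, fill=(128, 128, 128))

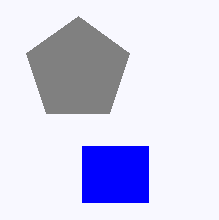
px0_1 = 82, py0_1 = 146, px1_1 = 148, py1_1 = 202, center_x_2 = 78, center_y_2 = 70, radius_2 = 54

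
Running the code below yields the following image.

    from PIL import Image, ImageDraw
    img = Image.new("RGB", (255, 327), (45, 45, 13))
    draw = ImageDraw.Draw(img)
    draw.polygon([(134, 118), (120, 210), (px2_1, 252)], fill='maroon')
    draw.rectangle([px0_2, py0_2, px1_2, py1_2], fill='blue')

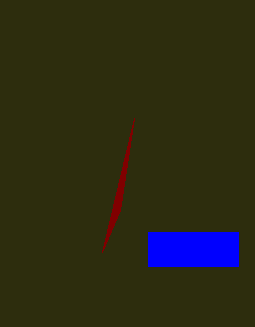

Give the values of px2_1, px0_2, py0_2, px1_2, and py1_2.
px2_1 = 102
px0_2 = 148
py0_2 = 232
px1_2 = 238
py1_2 = 266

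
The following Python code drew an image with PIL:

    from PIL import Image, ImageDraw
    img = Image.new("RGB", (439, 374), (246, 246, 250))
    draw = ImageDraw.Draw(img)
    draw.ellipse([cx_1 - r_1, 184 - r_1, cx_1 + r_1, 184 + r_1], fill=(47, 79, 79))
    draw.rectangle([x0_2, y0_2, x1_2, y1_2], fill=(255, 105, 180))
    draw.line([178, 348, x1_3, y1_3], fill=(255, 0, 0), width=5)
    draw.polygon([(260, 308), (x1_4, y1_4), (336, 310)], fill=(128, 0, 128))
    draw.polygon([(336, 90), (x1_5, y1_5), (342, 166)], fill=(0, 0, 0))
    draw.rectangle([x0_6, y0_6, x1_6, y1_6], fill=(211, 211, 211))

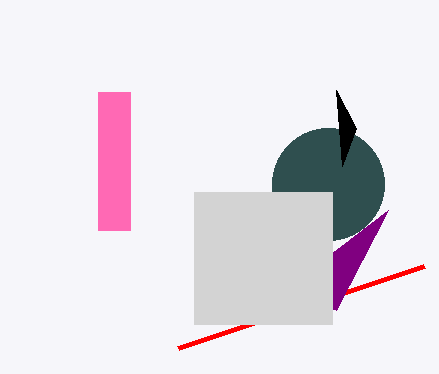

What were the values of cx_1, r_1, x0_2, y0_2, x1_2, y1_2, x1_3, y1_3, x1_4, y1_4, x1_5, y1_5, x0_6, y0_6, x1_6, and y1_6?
cx_1 = 328, r_1 = 56, x0_2 = 98, y0_2 = 92, x1_2 = 130, y1_2 = 230, x1_3 = 424, y1_3 = 266, x1_4 = 388, y1_4 = 210, x1_5 = 356, y1_5 = 128, x0_6 = 194, y0_6 = 192, x1_6 = 332, y1_6 = 324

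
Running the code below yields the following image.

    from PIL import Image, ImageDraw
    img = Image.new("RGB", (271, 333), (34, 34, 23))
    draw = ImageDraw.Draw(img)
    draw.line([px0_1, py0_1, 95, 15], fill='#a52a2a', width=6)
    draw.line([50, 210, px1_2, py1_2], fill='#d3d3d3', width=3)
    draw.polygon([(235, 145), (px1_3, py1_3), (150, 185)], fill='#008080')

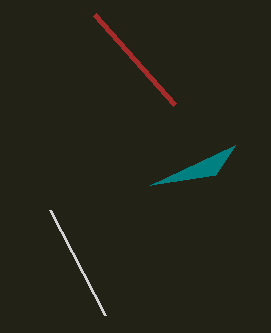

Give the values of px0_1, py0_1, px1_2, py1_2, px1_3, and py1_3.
px0_1 = 175, py0_1 = 105, px1_2 = 105, py1_2 = 315, px1_3 = 215, py1_3 = 175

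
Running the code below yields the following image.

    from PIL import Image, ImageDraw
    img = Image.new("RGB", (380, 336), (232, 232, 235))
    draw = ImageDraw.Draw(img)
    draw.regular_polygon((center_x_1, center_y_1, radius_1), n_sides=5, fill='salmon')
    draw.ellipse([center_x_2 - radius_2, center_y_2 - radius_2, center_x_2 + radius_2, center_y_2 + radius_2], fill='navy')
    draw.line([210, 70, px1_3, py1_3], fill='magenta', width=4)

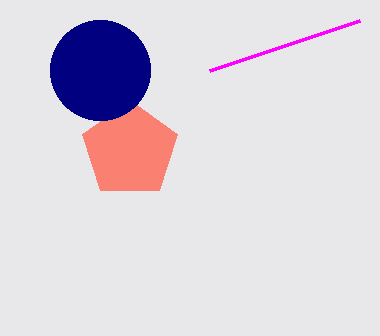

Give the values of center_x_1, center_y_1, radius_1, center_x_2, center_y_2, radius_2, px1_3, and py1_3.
center_x_1 = 130, center_y_1 = 150, radius_1 = 50, center_x_2 = 100, center_y_2 = 70, radius_2 = 50, px1_3 = 360, py1_3 = 20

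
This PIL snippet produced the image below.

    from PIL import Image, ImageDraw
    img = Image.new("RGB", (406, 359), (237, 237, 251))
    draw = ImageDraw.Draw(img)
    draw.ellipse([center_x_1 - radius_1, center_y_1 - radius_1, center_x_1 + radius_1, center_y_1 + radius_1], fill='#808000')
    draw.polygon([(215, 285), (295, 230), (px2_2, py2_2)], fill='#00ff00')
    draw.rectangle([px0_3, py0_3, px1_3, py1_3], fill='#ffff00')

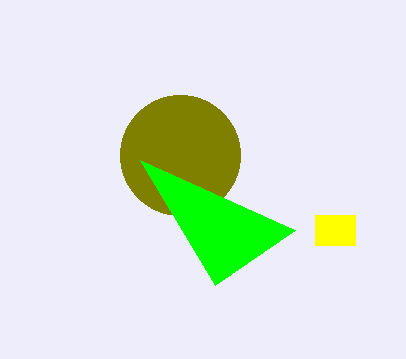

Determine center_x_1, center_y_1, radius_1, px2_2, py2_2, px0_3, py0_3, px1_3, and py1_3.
center_x_1 = 180, center_y_1 = 155, radius_1 = 60, px2_2 = 140, py2_2 = 160, px0_3 = 315, py0_3 = 215, px1_3 = 355, py1_3 = 245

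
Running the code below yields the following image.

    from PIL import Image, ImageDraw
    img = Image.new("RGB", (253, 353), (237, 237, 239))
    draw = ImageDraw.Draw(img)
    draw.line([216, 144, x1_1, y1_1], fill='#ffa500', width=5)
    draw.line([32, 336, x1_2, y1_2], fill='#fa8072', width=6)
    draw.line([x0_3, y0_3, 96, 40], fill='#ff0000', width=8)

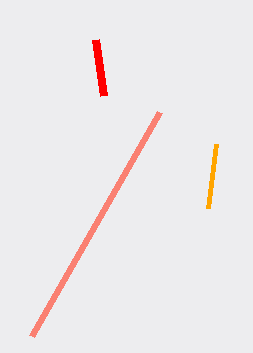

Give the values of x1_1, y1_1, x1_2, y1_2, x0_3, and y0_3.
x1_1 = 208; y1_1 = 208; x1_2 = 160; y1_2 = 112; x0_3 = 104; y0_3 = 96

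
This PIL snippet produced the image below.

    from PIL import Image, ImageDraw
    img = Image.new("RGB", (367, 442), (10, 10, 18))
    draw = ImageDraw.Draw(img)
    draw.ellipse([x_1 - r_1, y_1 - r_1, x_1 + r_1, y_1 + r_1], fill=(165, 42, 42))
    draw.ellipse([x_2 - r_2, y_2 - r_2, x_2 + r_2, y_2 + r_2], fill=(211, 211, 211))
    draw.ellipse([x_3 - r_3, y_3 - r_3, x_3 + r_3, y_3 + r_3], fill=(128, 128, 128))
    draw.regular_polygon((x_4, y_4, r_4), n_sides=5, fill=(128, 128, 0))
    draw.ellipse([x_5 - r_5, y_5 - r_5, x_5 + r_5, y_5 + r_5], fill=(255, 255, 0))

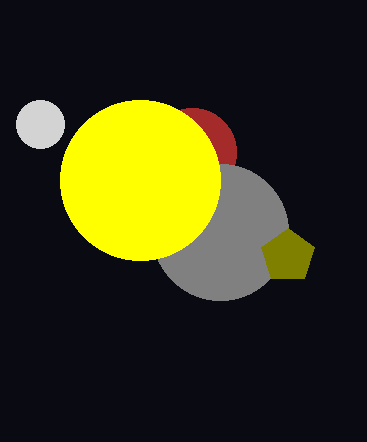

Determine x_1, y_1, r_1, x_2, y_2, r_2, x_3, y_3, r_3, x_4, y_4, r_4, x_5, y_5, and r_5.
x_1 = 192
y_1 = 152
r_1 = 44
x_2 = 40
y_2 = 124
r_2 = 24
x_3 = 220
y_3 = 232
r_3 = 68
x_4 = 288
y_4 = 256
r_4 = 28
x_5 = 140
y_5 = 180
r_5 = 80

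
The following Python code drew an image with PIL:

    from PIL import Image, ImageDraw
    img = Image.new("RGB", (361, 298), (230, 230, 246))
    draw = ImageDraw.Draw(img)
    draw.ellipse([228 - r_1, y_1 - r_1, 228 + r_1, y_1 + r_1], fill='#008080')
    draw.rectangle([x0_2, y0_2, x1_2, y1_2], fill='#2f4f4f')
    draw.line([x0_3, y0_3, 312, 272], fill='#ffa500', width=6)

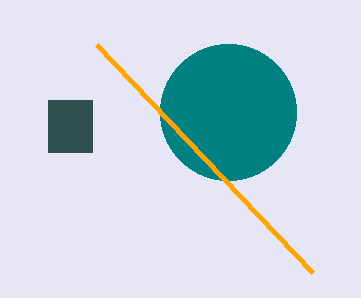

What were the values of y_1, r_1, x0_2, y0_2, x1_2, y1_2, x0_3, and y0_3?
y_1 = 112; r_1 = 68; x0_2 = 48; y0_2 = 100; x1_2 = 92; y1_2 = 152; x0_3 = 96; y0_3 = 44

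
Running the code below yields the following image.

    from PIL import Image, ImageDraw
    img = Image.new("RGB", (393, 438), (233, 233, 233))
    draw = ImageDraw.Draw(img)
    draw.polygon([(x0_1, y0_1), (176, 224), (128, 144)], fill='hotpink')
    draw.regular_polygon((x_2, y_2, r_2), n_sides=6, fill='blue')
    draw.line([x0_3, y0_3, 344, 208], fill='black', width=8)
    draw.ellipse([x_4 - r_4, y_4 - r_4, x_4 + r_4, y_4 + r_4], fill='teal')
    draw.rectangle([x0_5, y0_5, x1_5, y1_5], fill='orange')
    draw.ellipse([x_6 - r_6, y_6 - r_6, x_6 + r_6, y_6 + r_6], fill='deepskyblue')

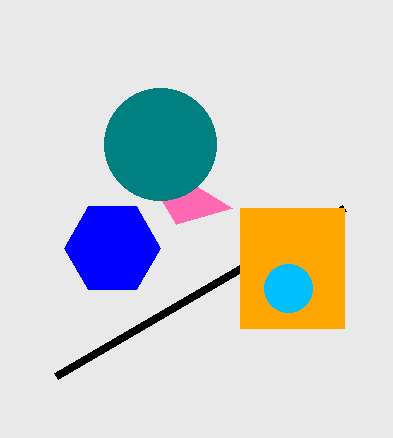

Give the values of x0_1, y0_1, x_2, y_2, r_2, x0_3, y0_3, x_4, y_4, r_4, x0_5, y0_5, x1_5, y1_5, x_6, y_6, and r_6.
x0_1 = 232
y0_1 = 208
x_2 = 112
y_2 = 248
r_2 = 48
x0_3 = 56
y0_3 = 376
x_4 = 160
y_4 = 144
r_4 = 56
x0_5 = 240
y0_5 = 208
x1_5 = 344
y1_5 = 328
x_6 = 288
y_6 = 288
r_6 = 24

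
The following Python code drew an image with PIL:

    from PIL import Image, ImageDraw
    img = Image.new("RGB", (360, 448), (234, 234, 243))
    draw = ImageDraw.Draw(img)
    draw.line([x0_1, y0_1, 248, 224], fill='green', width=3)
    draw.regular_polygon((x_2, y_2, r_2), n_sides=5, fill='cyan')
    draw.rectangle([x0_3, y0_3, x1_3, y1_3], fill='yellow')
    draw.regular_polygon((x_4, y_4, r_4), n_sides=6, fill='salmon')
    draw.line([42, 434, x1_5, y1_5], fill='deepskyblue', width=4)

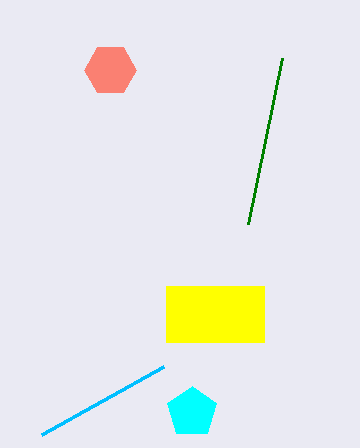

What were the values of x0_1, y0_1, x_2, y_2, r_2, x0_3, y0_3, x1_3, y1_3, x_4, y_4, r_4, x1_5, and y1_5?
x0_1 = 282; y0_1 = 58; x_2 = 192; y_2 = 412; r_2 = 26; x0_3 = 166; y0_3 = 286; x1_3 = 264; y1_3 = 342; x_4 = 110; y_4 = 70; r_4 = 26; x1_5 = 164; y1_5 = 366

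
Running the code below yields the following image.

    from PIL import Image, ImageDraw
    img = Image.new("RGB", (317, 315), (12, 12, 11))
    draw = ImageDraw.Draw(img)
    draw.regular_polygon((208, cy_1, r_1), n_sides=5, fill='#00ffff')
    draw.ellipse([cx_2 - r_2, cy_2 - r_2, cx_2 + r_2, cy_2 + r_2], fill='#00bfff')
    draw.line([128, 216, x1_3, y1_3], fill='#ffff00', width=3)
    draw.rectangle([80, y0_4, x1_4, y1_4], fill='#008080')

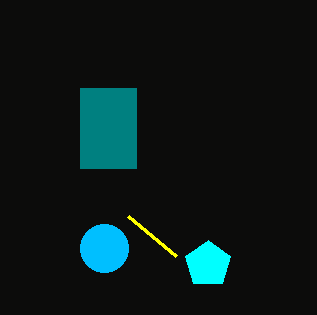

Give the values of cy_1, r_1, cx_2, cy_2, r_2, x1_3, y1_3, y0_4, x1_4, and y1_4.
cy_1 = 264
r_1 = 24
cx_2 = 104
cy_2 = 248
r_2 = 24
x1_3 = 176
y1_3 = 256
y0_4 = 88
x1_4 = 136
y1_4 = 168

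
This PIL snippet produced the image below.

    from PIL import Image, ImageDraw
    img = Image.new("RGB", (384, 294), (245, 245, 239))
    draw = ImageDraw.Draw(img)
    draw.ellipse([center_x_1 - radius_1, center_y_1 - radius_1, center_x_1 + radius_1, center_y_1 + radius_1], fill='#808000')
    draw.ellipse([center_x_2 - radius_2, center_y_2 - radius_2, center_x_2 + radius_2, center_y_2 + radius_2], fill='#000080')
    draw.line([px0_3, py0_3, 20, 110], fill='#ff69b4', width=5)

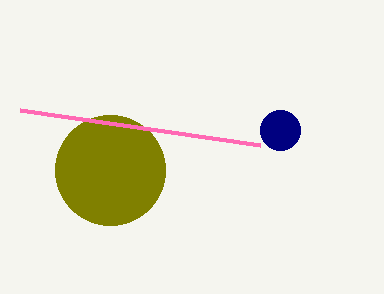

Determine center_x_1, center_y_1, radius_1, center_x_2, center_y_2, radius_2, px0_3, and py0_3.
center_x_1 = 110; center_y_1 = 170; radius_1 = 55; center_x_2 = 280; center_y_2 = 130; radius_2 = 20; px0_3 = 260; py0_3 = 145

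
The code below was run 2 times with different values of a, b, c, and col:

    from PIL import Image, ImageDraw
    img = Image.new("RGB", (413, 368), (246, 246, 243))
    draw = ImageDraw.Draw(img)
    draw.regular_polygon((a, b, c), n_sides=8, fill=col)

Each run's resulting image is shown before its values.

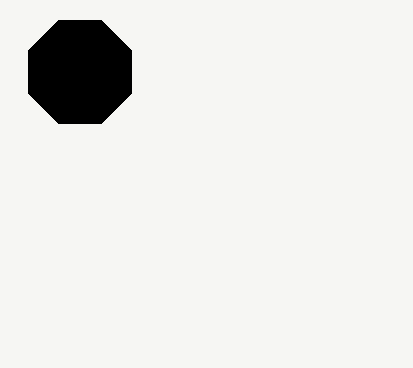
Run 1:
a = 80
b = 72
c = 56
col = 'black'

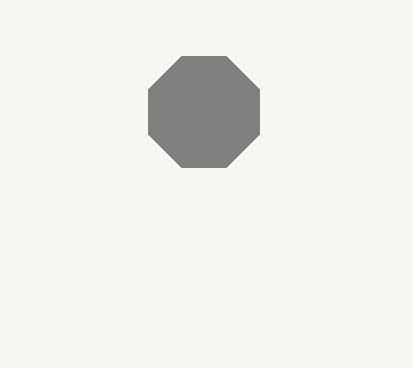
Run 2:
a = 204; b = 112; c = 60; col = 'gray'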